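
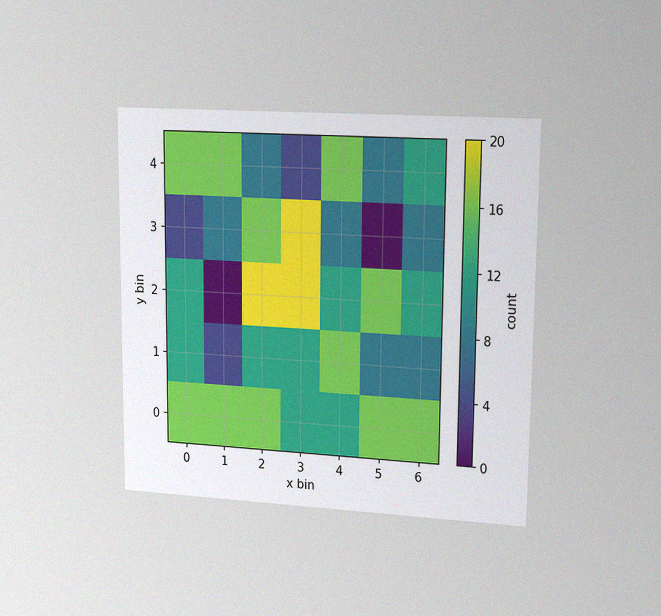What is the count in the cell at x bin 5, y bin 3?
0

The chart is viewed slightly from the right, with some photo noise. Matching the cell (5, 3) against the colorbar gives 0.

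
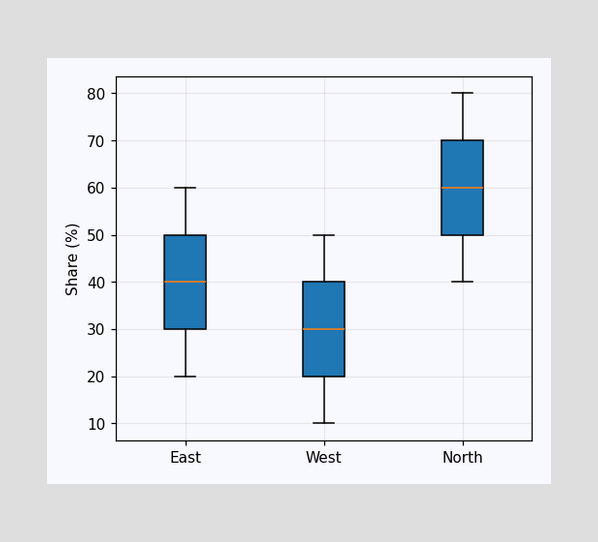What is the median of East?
40%

The median line in the East box sits at 40%.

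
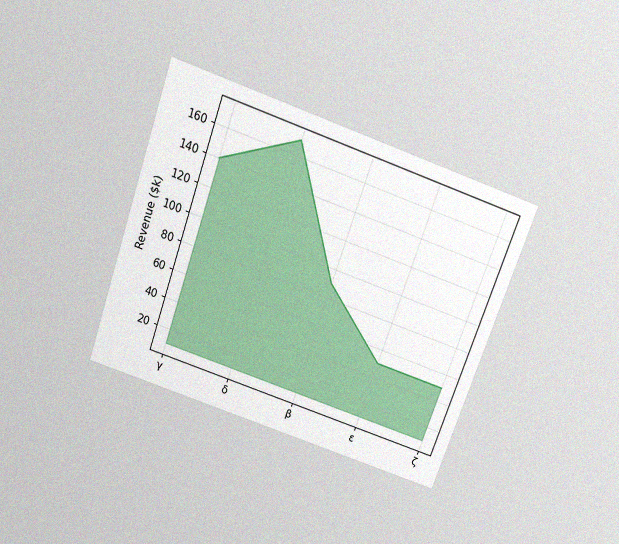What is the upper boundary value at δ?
$170k

The chart is tilted about 20° clockwise and viewed slightly from above, with some photo noise. At δ the upper boundary is at $170k.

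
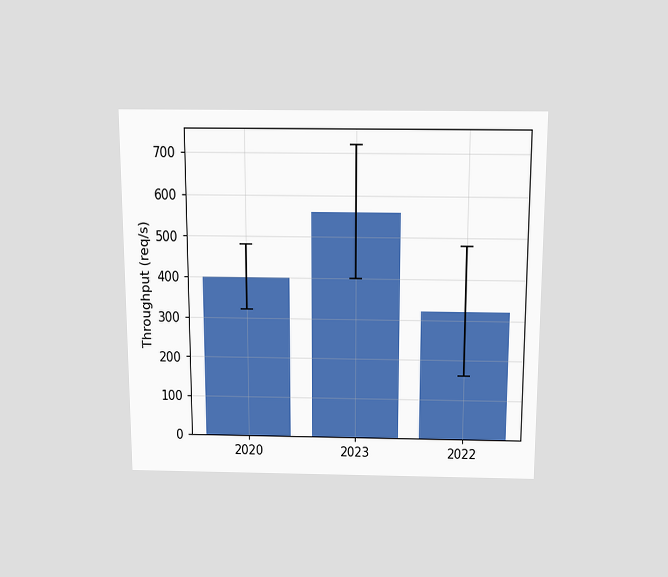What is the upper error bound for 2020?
The chart is viewed slightly from above. The 2020 bar's upper whisker reaches 480req/s.

480req/s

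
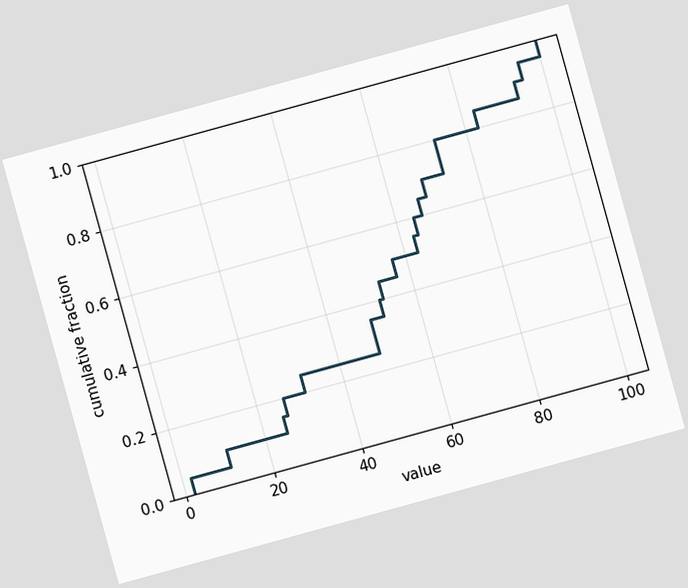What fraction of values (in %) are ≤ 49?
The chart is tilted about 15° counter-clockwise. At x=49 the ECDF step is at 35%.

35%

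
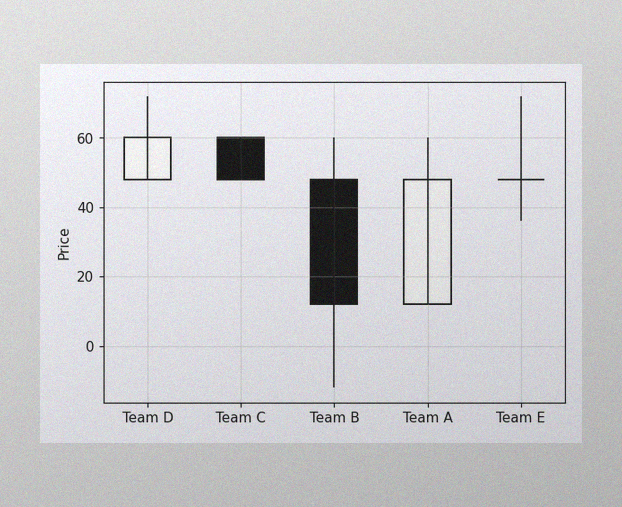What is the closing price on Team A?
48

The image has some photo noise and uneven lighting. The Team A candle closes at 48.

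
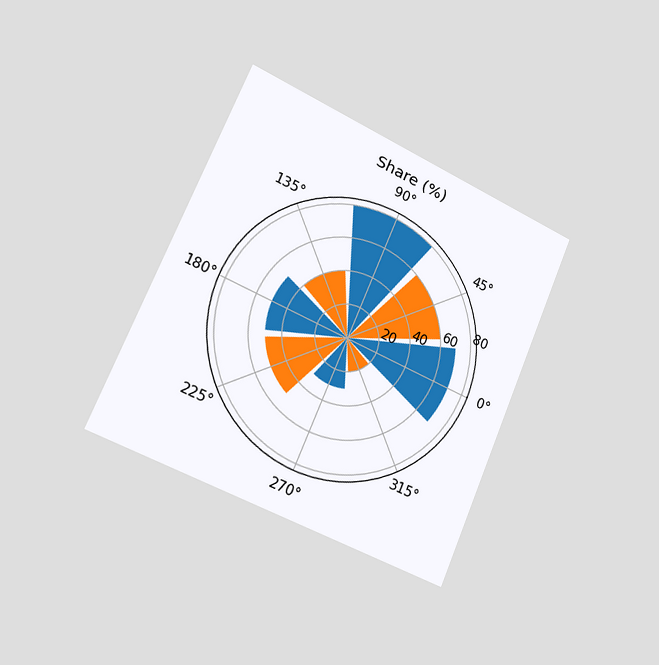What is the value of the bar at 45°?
60%

The chart is tilted about 23° clockwise and viewed slightly from the left. The bar at 45° reaches 60% on the radial axis.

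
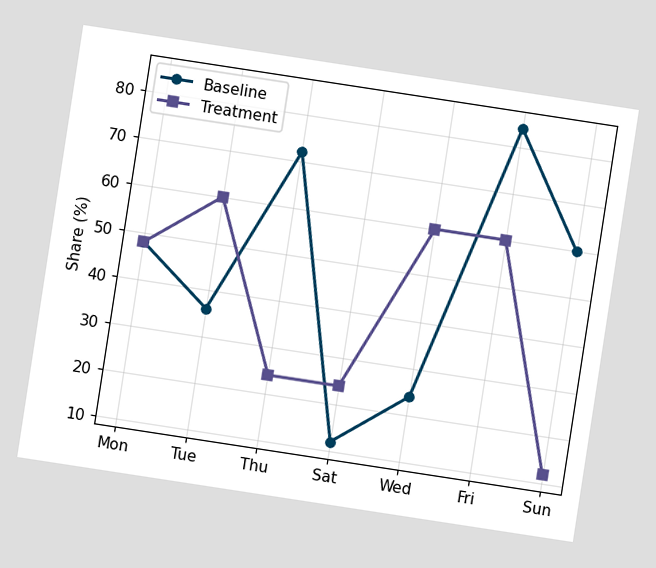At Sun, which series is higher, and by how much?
Baseline, by 48%

The chart is tilted about 9° clockwise. At Sun, Baseline sits above the other line by 48%.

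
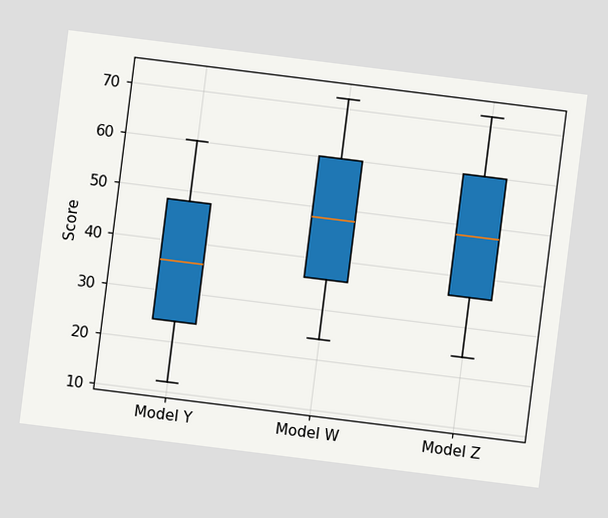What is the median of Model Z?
The chart is tilted about 7° clockwise. The median line in the Model Z box sits at 48.

48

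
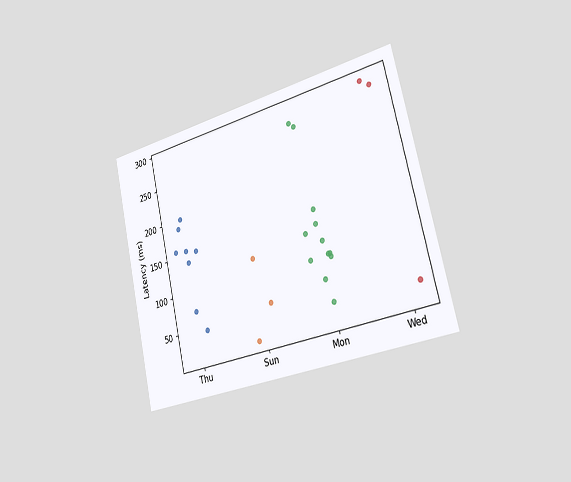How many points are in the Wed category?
The chart is tilted about 13° counter-clockwise and viewed slightly from the right. Counting the markers in the Wed column gives 3.

3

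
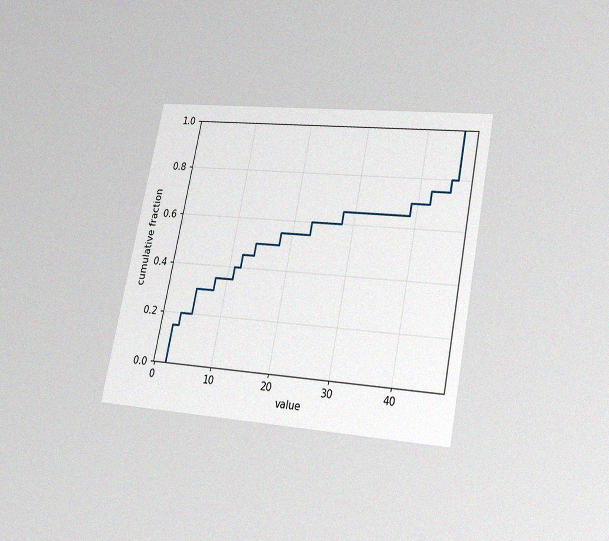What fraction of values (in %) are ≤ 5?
30%

The chart is tilted about 11° clockwise and viewed slightly from below, with some photo noise. At x=5 the ECDF step is at 30%.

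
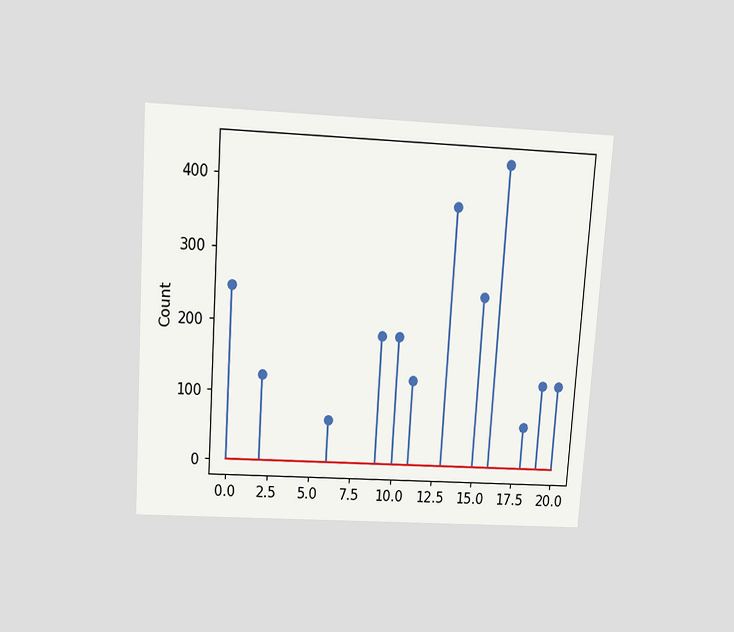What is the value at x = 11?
The chart is tilted about 4° clockwise and viewed slightly from above. The stem at x=11 reaches 124.

124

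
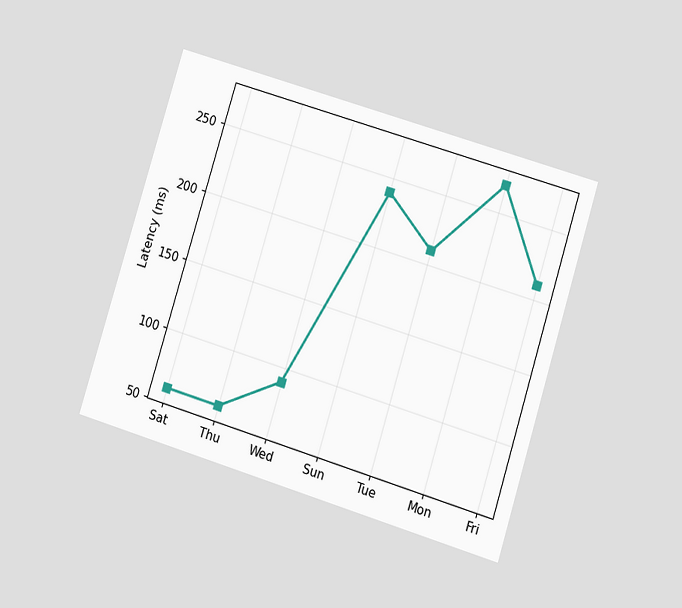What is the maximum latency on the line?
The chart is tilted about 17° clockwise and viewed at a slight angle. The highest point is at Mon, and reading across to the y-axis gives 270ms.

270ms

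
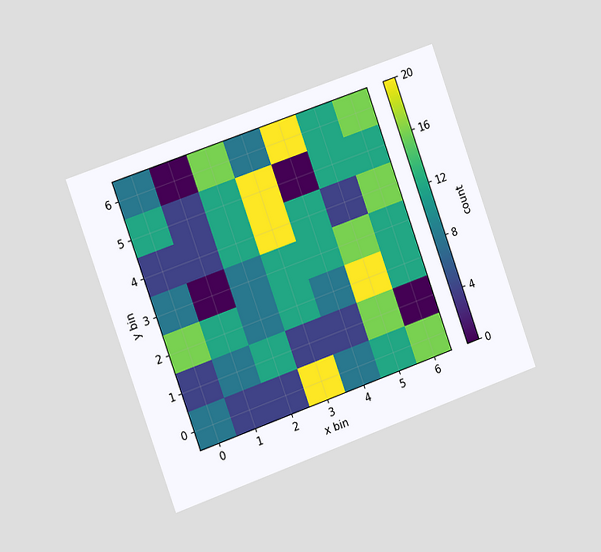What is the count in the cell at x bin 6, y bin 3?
The chart is tilted about 20° counter-clockwise and viewed slightly from the left. Matching the cell (6, 3) against the colorbar gives 12.

12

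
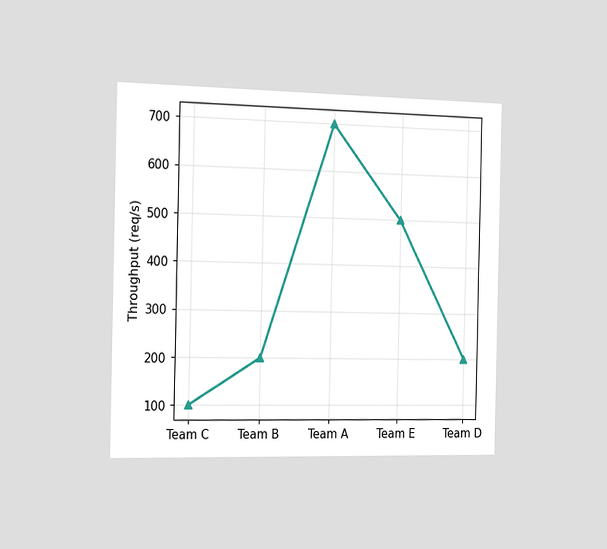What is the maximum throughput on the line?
700req/s

The chart is viewed slightly from the left. The highest point is at Team A, and reading across to the y-axis gives 700req/s.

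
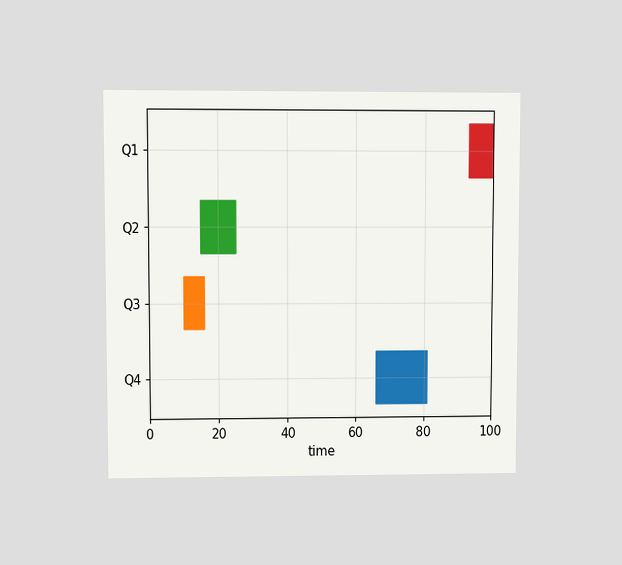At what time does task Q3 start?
10

The chart is viewed at a slight angle. The Q3 bar begins at t=10.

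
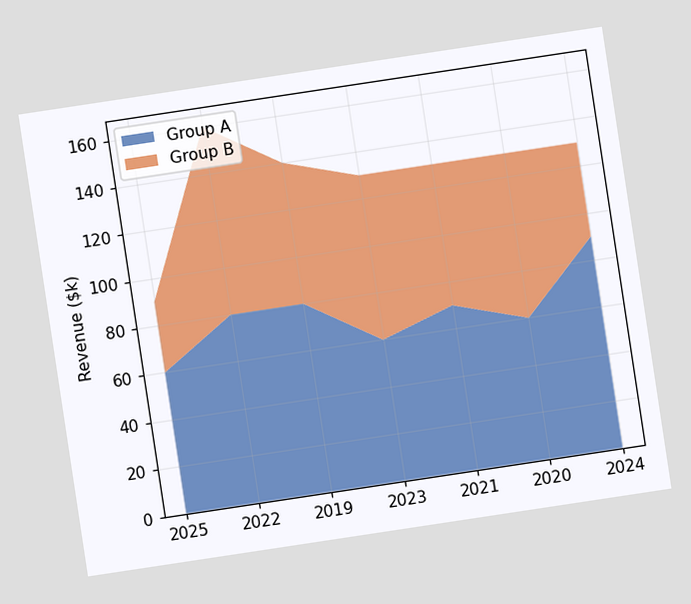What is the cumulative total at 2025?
$90k

The chart is tilted about 9° counter-clockwise. The stacked total at 2025 reaches $90k.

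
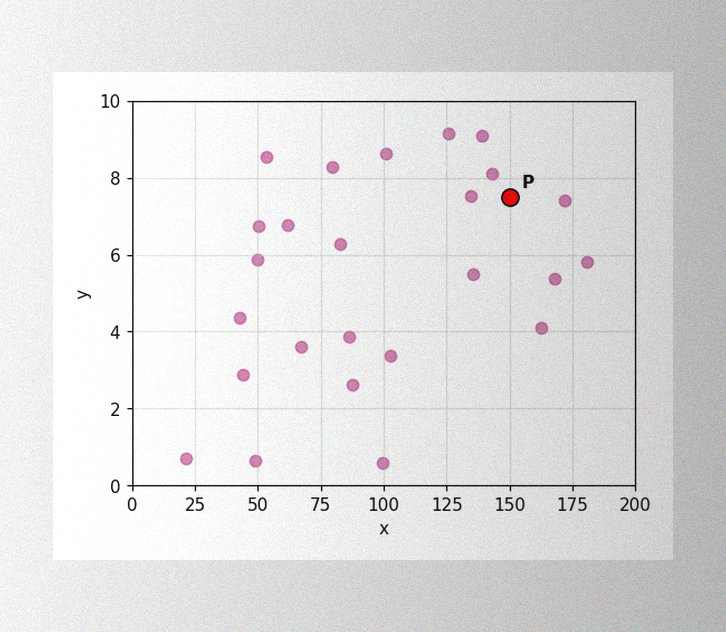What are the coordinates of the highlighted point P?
The image has some photo noise and uneven lighting. Following the gridlines from P to each axis, P sits at (150, 7.5).

(150, 7.5)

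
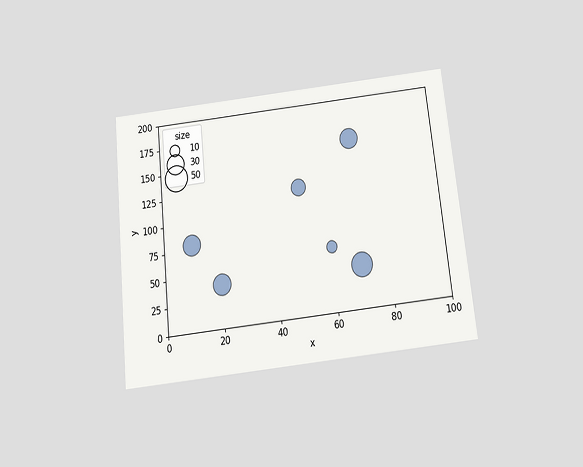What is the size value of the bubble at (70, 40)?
The chart is tilted about 6° counter-clockwise and viewed slightly from below. Matching the bubble at (70, 40) against the size legend gives 40.

40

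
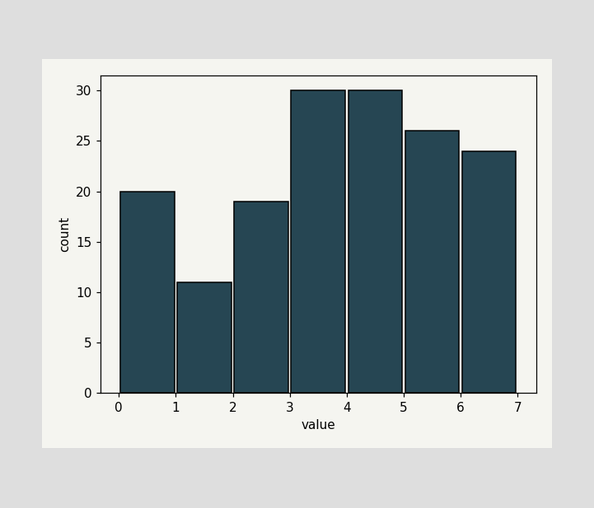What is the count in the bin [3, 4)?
The [3, 4) bin has height 30.

30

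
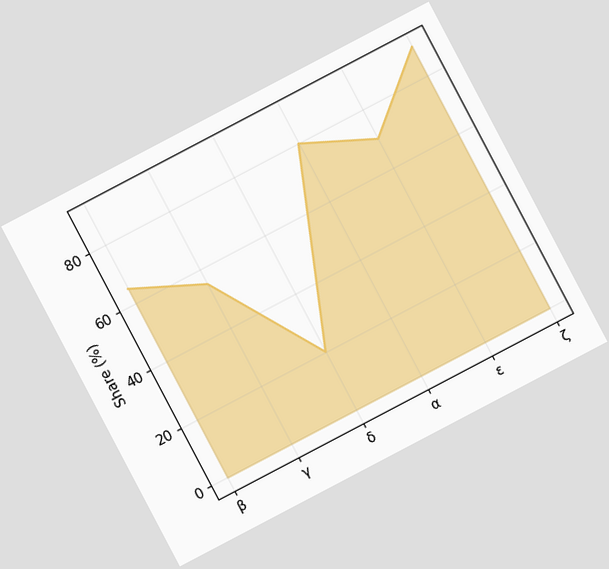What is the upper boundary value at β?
65%

The chart is tilted about 28° counter-clockwise. At β the upper boundary is at 65%.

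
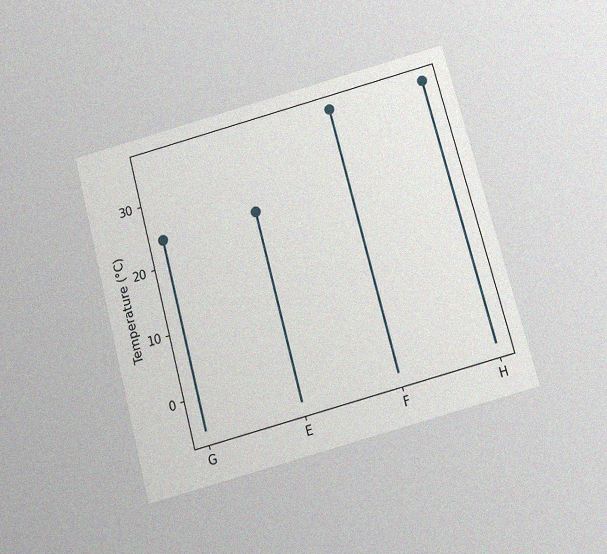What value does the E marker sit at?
24°C

The chart is tilted about 15° counter-clockwise and viewed slightly from below, with some photo noise. The E marker sits at 24°C.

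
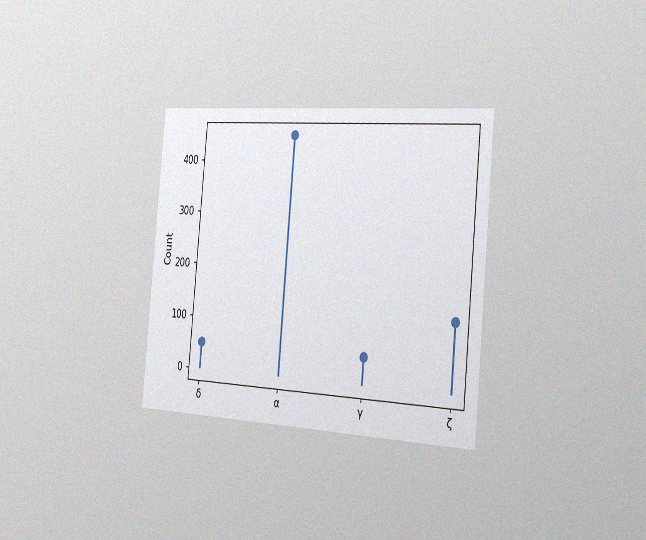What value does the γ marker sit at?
50

The chart is tilted about 5° clockwise and viewed slightly from the right, with some photo noise. The γ marker sits at 50.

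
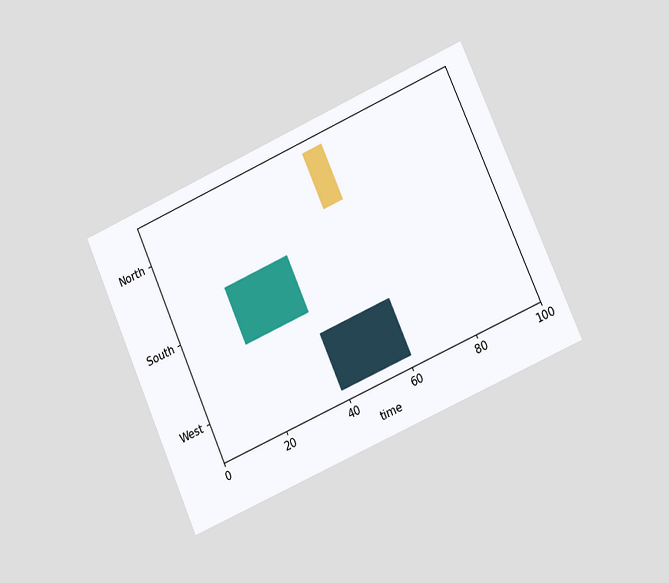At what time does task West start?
The chart is tilted about 24° counter-clockwise and viewed slightly from the right. The West bar begins at t=39.

39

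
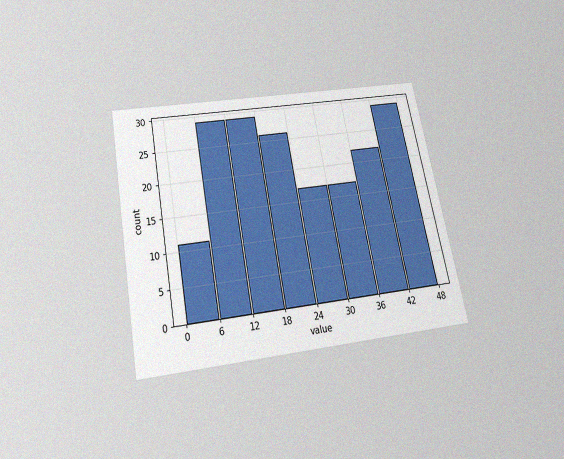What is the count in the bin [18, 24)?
The chart is tilted about 11° counter-clockwise and viewed slightly from below, with some photo noise. The [18, 24) bin has height 26.

26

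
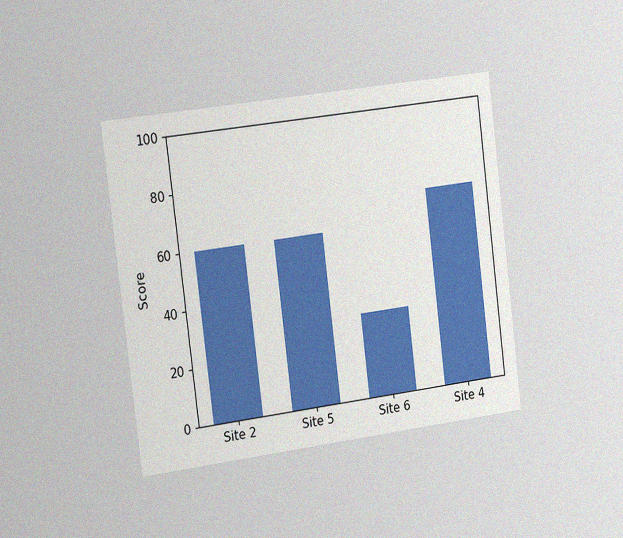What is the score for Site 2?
60

The chart is tilted about 7° counter-clockwise and viewed slightly from the left, with some photo noise. Reading along the chart's y-axis, the Site 2 bar reaches 60.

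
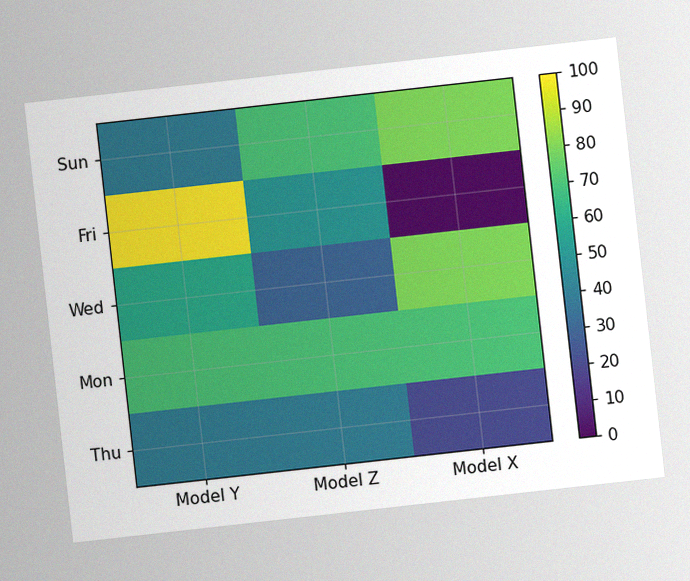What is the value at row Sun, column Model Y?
40

The chart is tilted about 6° counter-clockwise, with some photo noise. Matching cell (Sun, Model Y) against the colorbar gives 40.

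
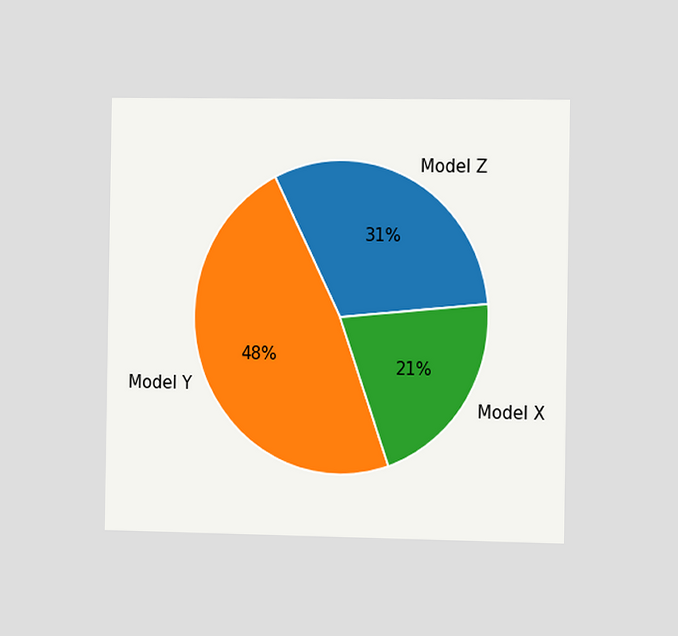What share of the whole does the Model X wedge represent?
21%

The chart is viewed slightly from the right. The Model X slice takes up 21% of the pie.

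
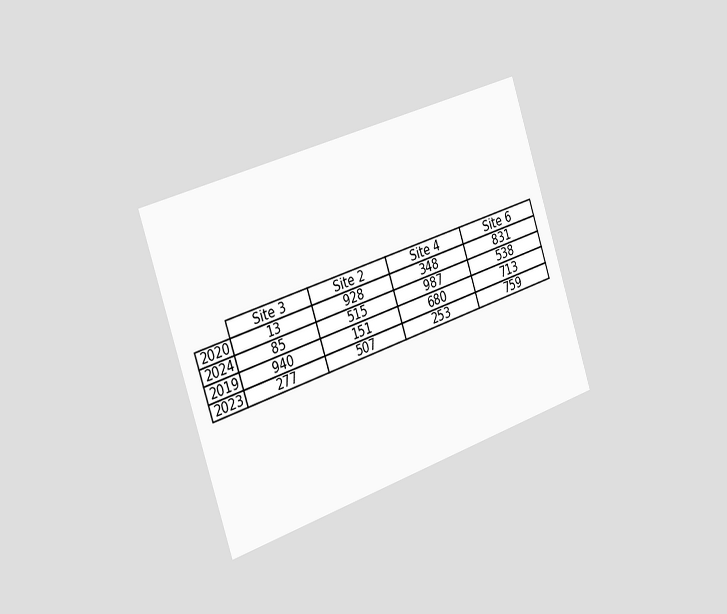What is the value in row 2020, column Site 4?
348

The chart is tilted about 19° counter-clockwise and viewed slightly from the left. The (2020, Site 4) cell reads 348.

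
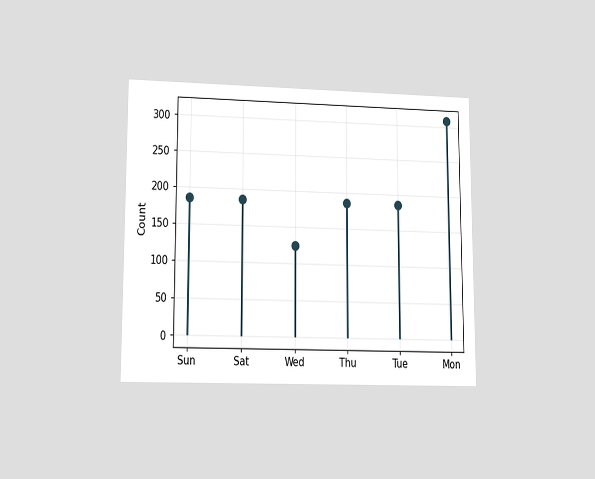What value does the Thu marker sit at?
The chart is viewed at a slight angle. The Thu marker sits at 186.

186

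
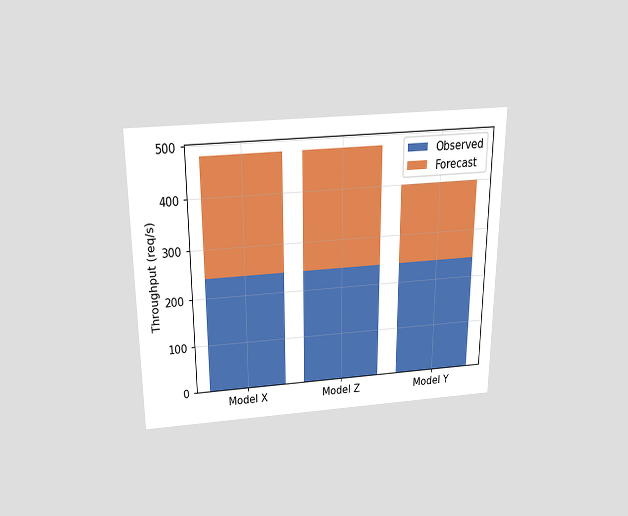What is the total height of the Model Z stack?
480req/s

The chart is viewed slightly from above. The Model Z stack's top reaches 480req/s on the y-axis.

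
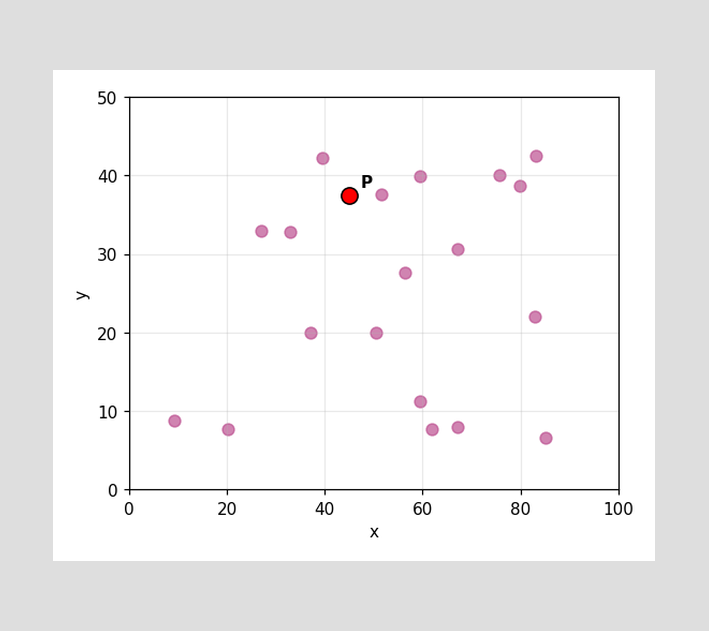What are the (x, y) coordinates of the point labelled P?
(45, 37.5)

Following the gridlines from P to each axis, P sits at (45, 37.5).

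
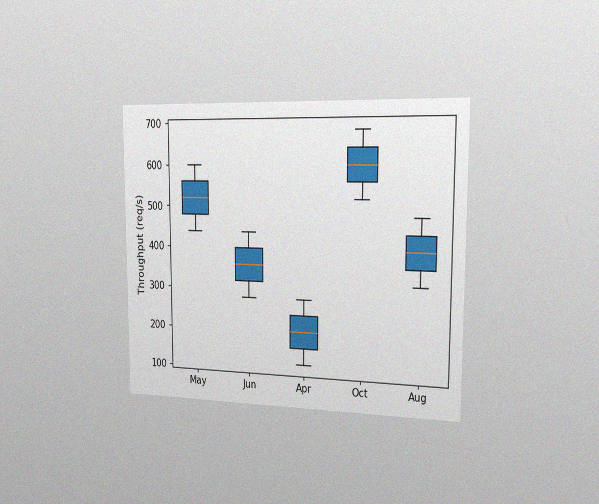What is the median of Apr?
200req/s

The chart is viewed slightly from the right, with some photo noise. The median line in the Apr box sits at 200req/s.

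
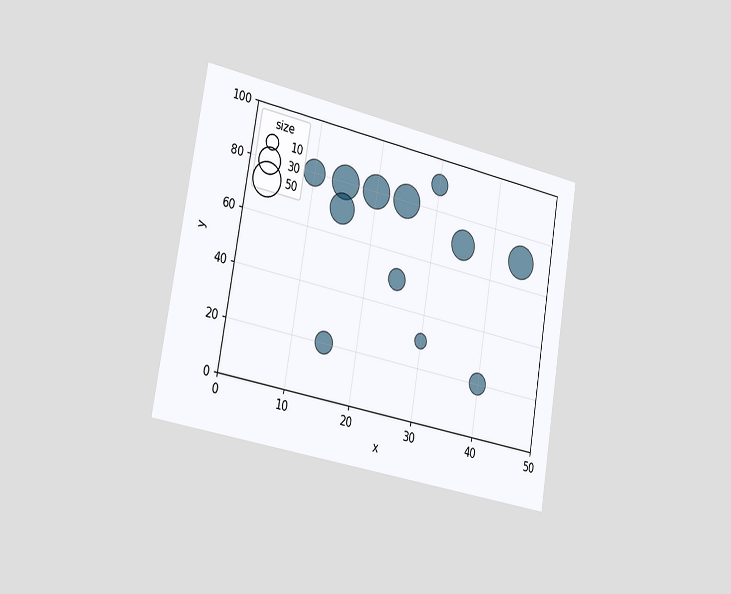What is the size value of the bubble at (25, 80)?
50

The chart is tilted about 10° clockwise and viewed slightly from the left. Matching the bubble at (25, 80) against the size legend gives 50.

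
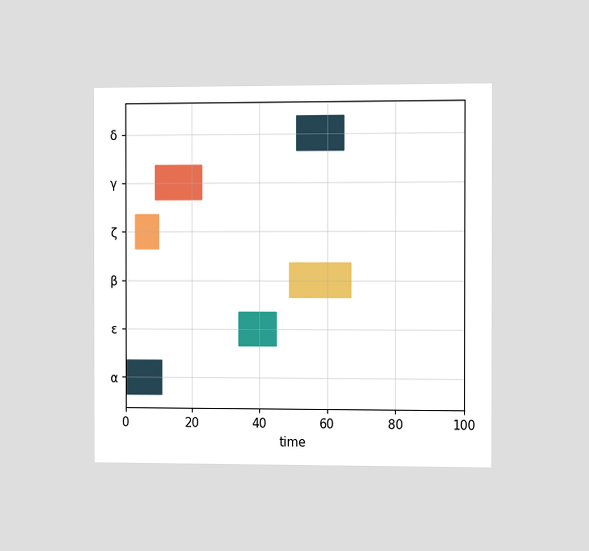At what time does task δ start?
51

The chart is viewed slightly from the right. The δ bar begins at t=51.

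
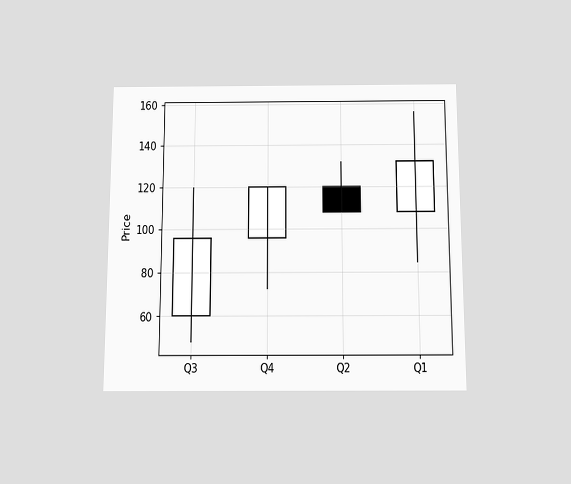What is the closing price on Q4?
The chart is viewed slightly from below. The Q4 candle closes at 120.

120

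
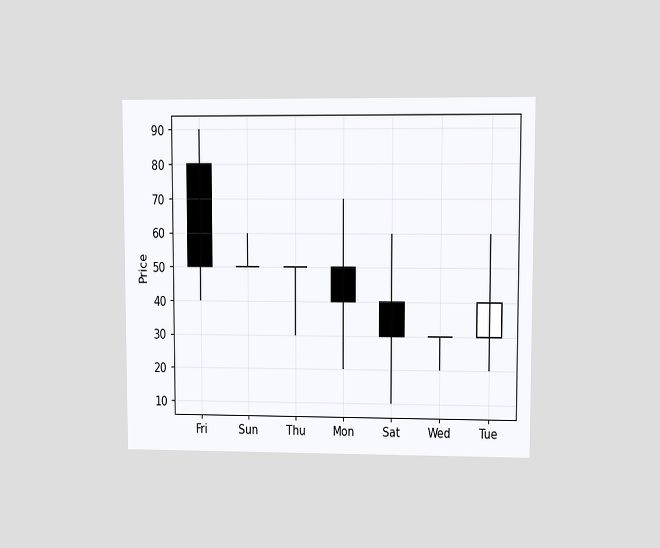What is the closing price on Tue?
The chart is viewed at a slight angle. The Tue candle closes at 40.

40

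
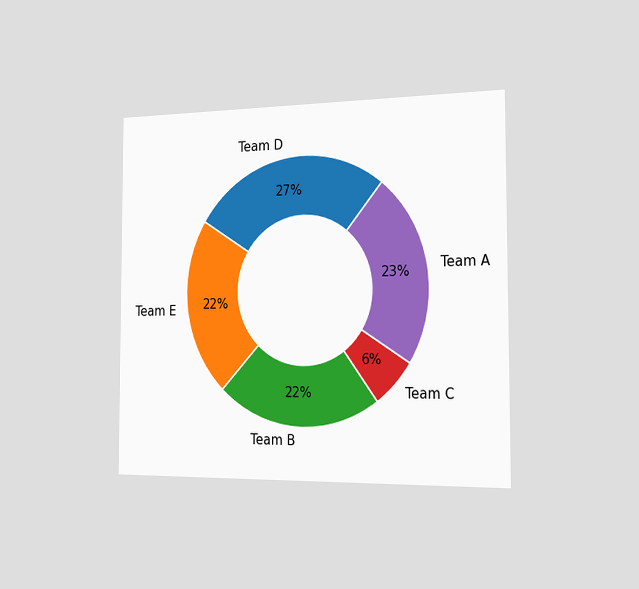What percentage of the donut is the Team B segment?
22%

The chart is viewed slightly from the right. The Team B segment takes up 22% of the ring.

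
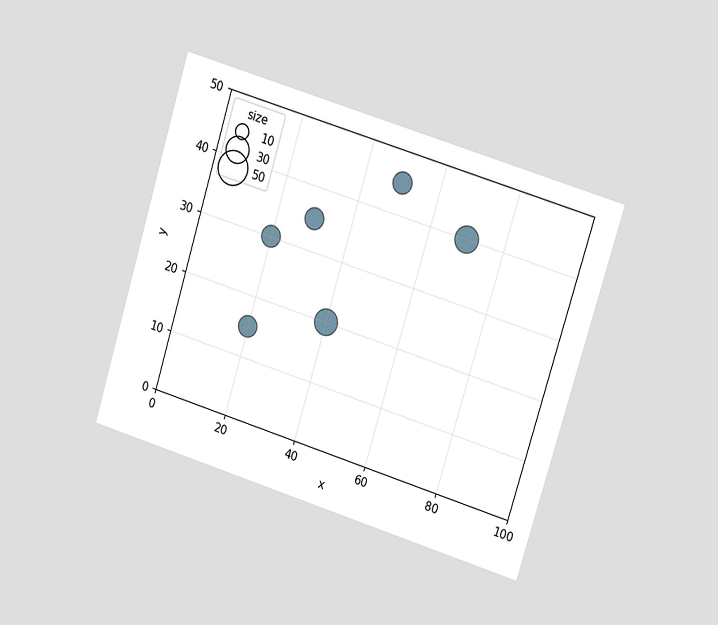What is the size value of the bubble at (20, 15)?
20

The chart is tilted about 17° clockwise and viewed at a slight angle. Matching the bubble at (20, 15) against the size legend gives 20.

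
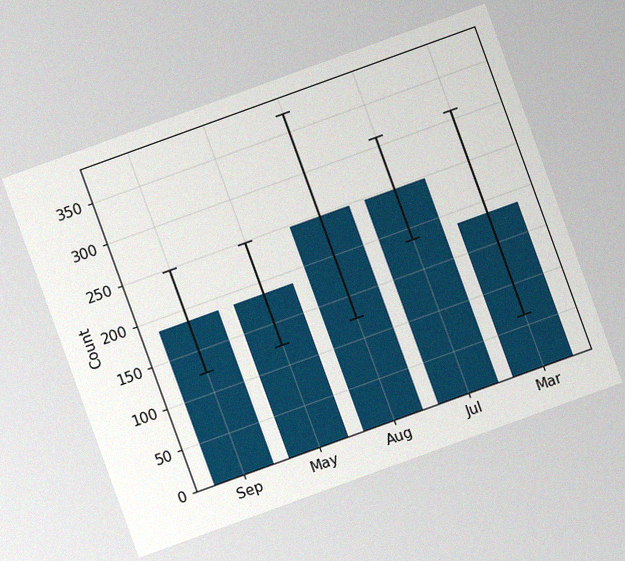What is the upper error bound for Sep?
The chart is tilted about 20° counter-clockwise, with some photo noise. The Sep bar's upper whisker reaches 248.

248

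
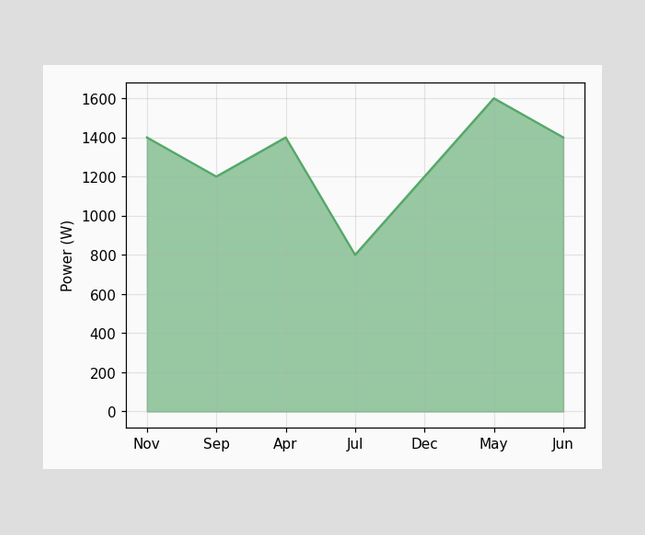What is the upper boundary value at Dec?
At Dec the upper boundary is at 1200W.

1200W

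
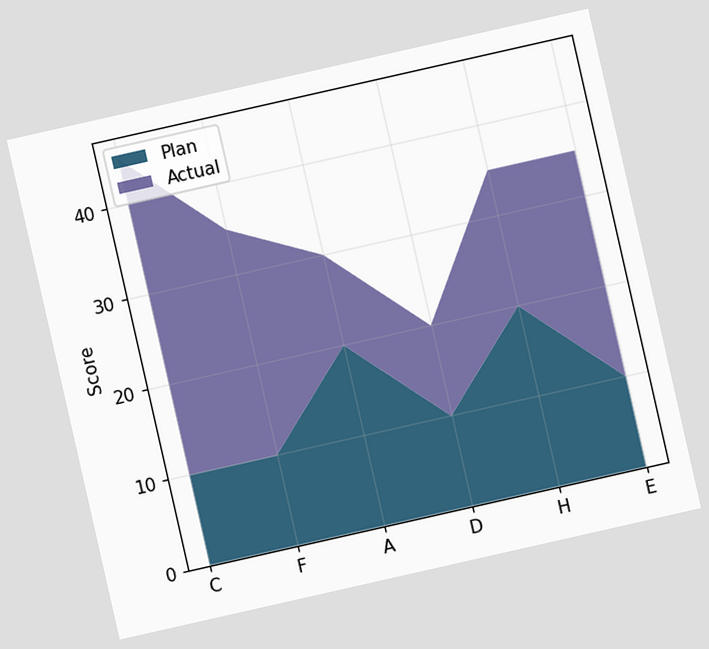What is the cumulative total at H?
35

The chart is tilted about 13° counter-clockwise. The stacked total at H reaches 35.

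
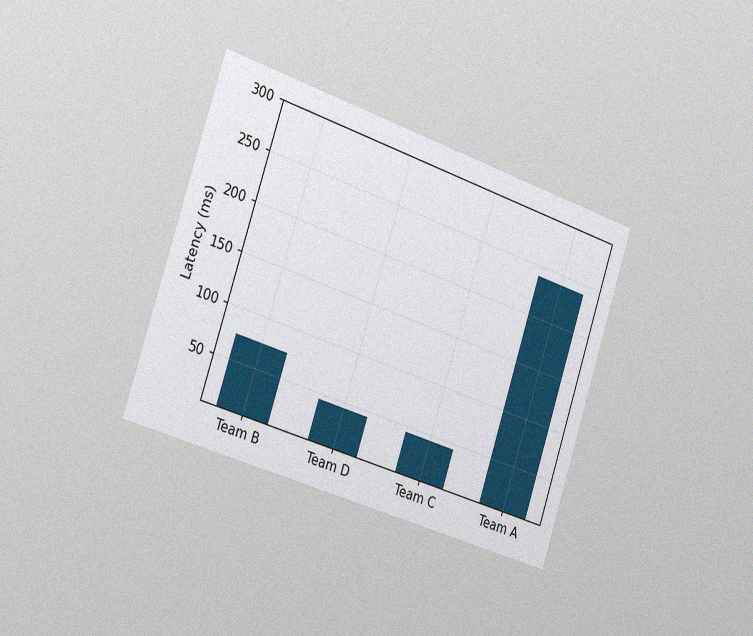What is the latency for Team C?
The chart is tilted about 18° clockwise and viewed slightly from the left, with some photo noise. Reading along the chart's y-axis, the Team C bar reaches 45ms.

45ms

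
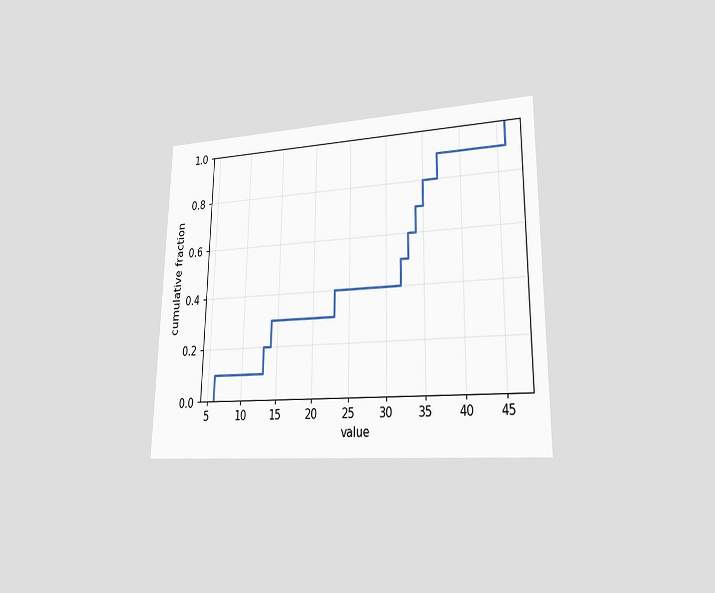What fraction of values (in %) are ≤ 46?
The chart is viewed at a slight angle. At x=46 the ECDF step is at 100%.

100%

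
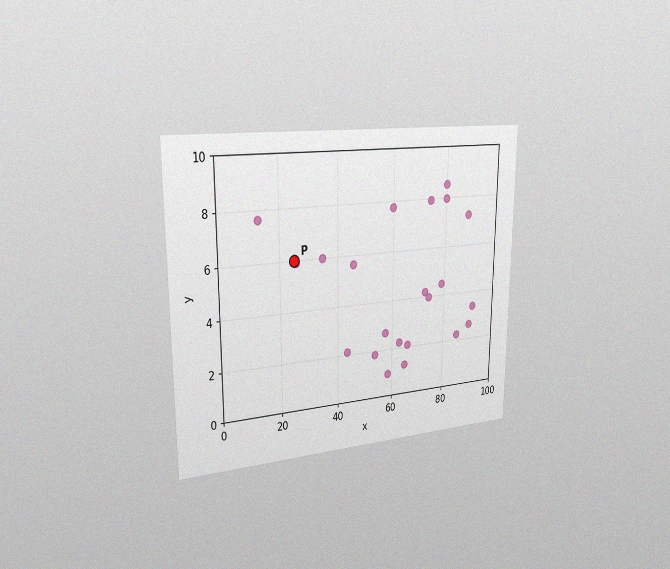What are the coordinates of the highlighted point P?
(25, 6)

The chart is viewed slightly from the left, with some photo noise. Following the gridlines from P to each axis, P sits at (25, 6).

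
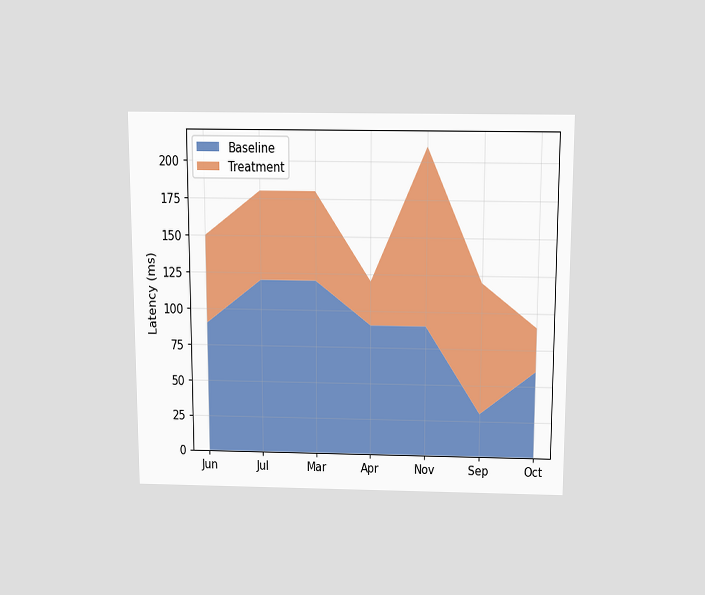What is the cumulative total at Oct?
90ms

The chart is viewed slightly from above. The stacked total at Oct reaches 90ms.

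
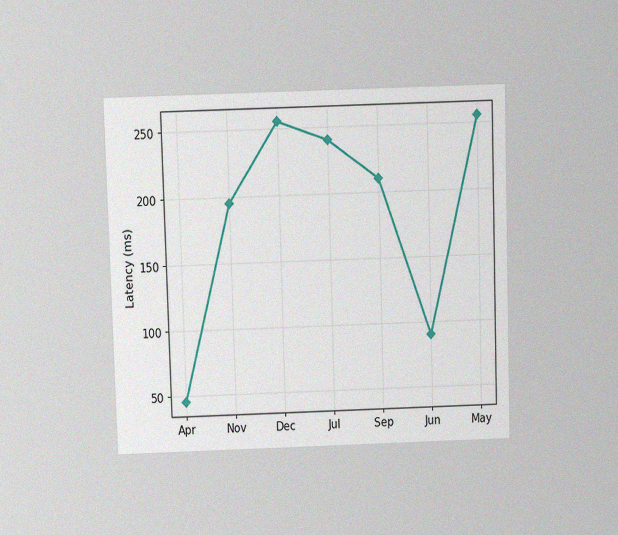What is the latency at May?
The chart is viewed slightly from above, with some photo noise. At May, the line is at 255ms.

255ms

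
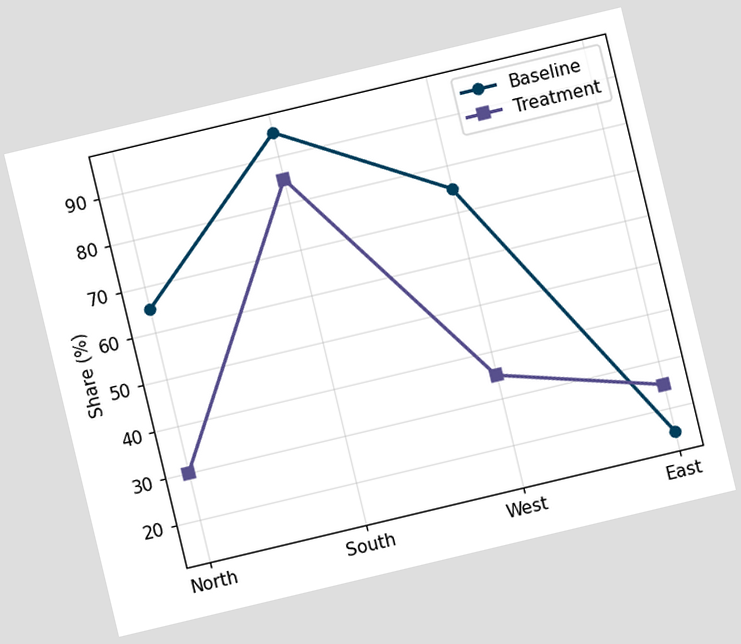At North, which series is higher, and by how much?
Baseline, by 35%

The chart is tilted about 13° counter-clockwise. At North, Baseline sits above the other line by 35%.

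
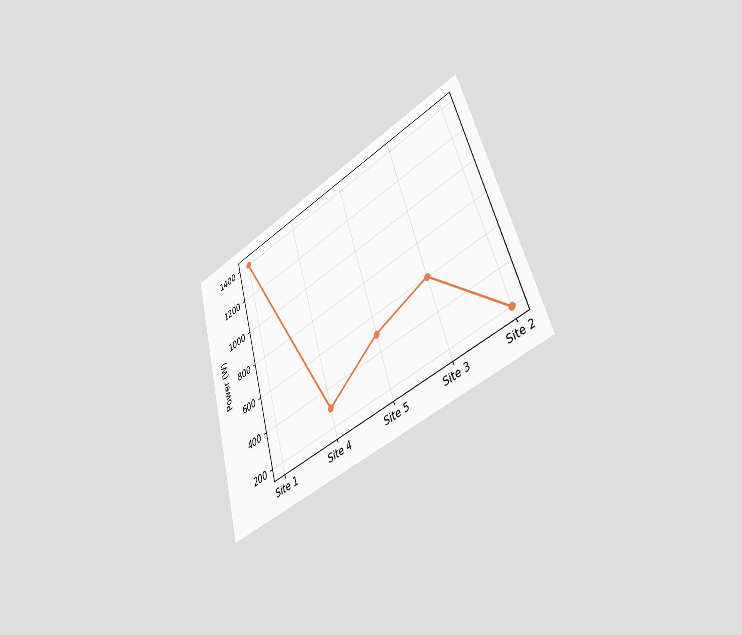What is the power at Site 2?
200W

The chart is tilted about 17° counter-clockwise and viewed slightly from the right. At Site 2, the line is at 200W.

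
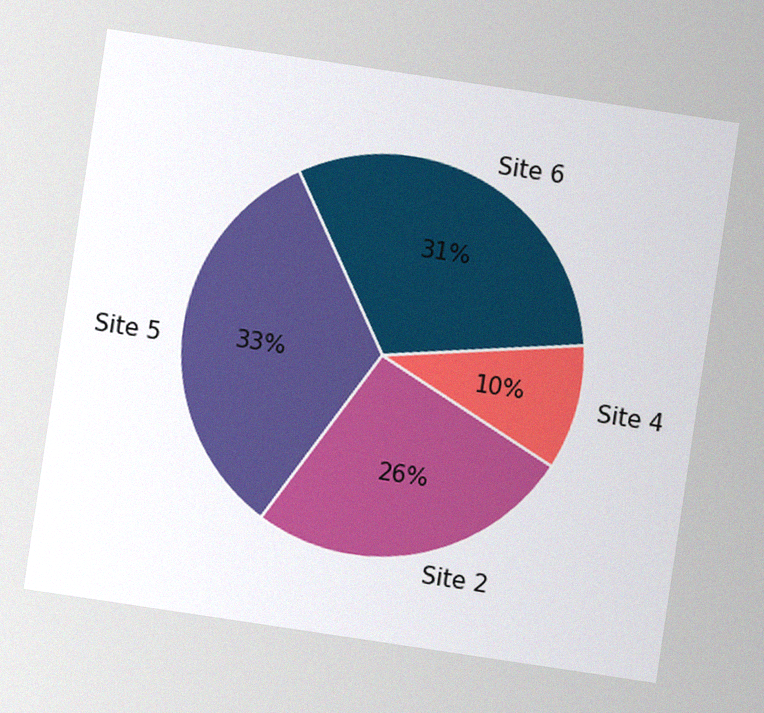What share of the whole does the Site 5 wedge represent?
33%

The chart is tilted about 8° clockwise, with some photo noise. The Site 5 slice takes up 33% of the pie.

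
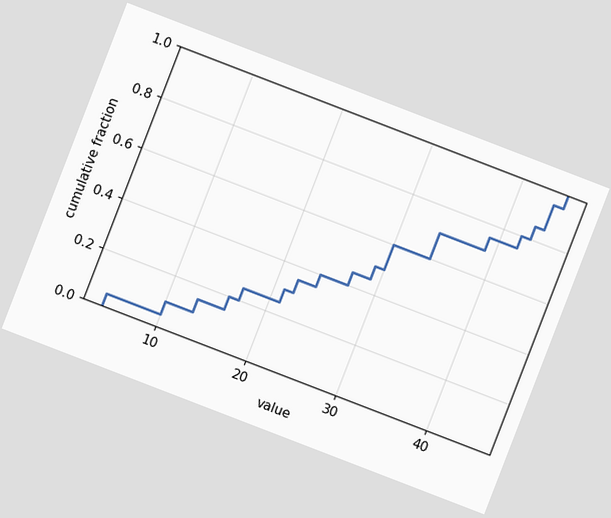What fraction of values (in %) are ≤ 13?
The chart is tilted about 21° clockwise. At x=13 the ECDF step is at 15%.

15%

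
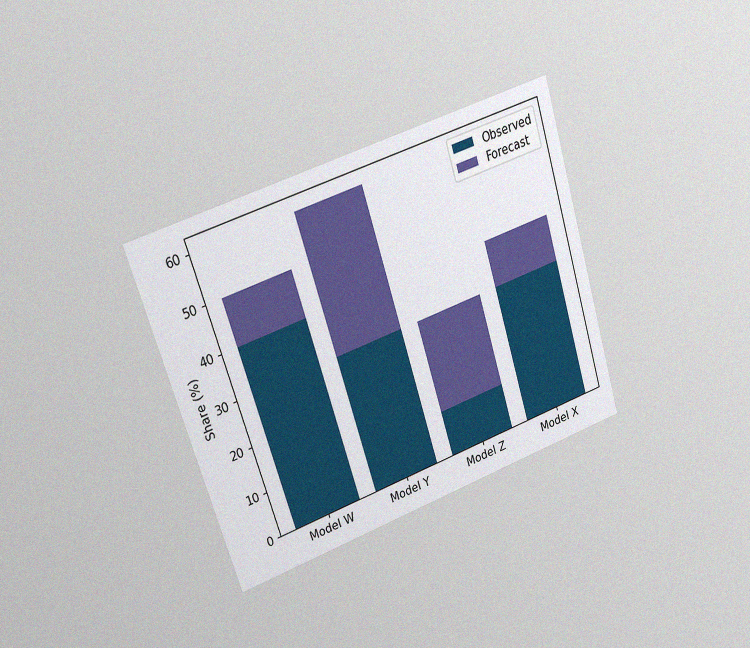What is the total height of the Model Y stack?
60%

The chart is tilted about 18° counter-clockwise and viewed slightly from the left, with some photo noise. The Model Y stack's top reaches 60% on the y-axis.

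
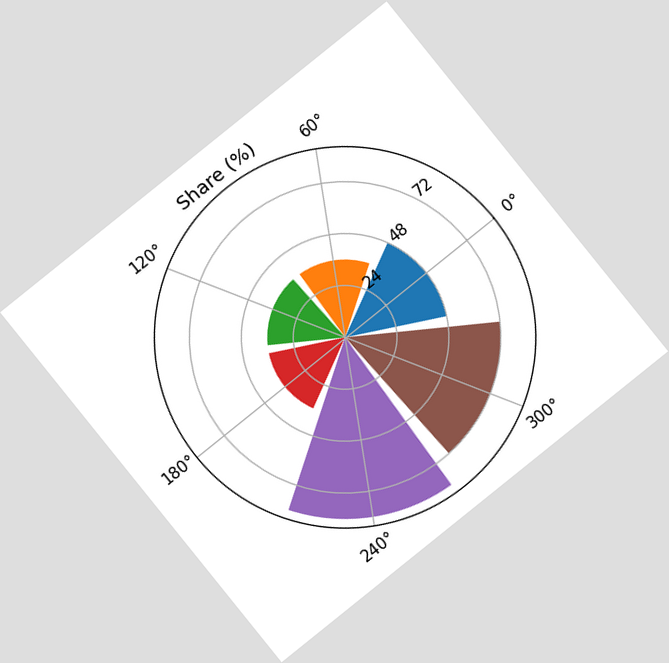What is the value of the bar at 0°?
48%

The chart is tilted about 39° counter-clockwise. The bar at 0° reaches 48% on the radial axis.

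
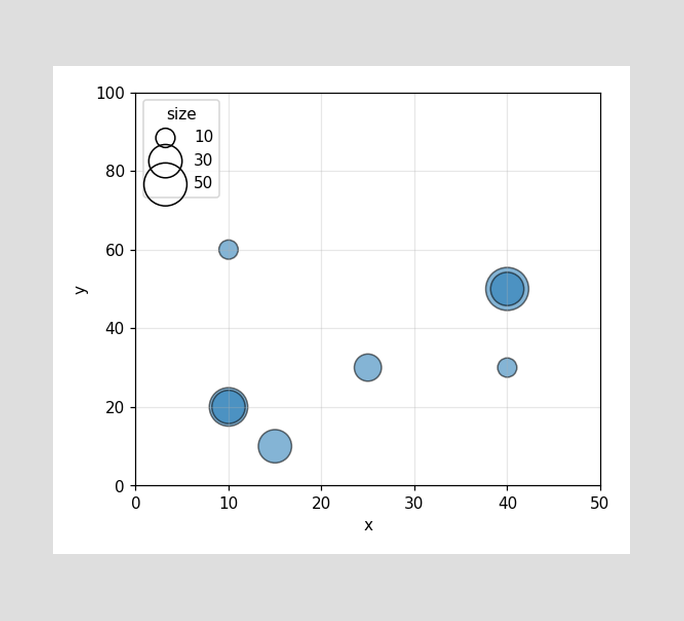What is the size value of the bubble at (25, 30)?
Matching the bubble at (25, 30) against the size legend gives 20.

20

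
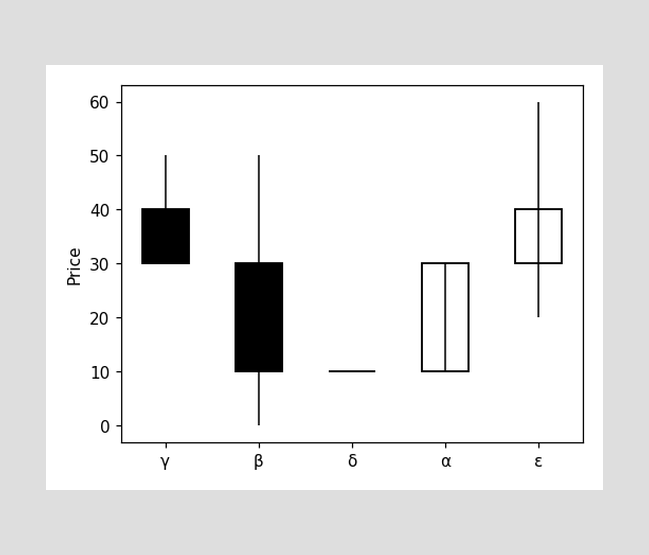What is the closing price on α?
The α candle closes at 30.

30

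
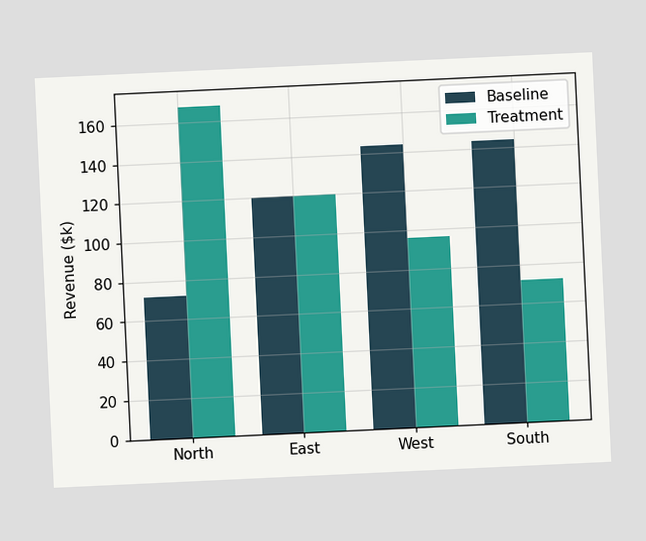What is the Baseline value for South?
The chart is tilted about 3° counter-clockwise. The Baseline bar at South reaches $144k on the y-axis.

$144k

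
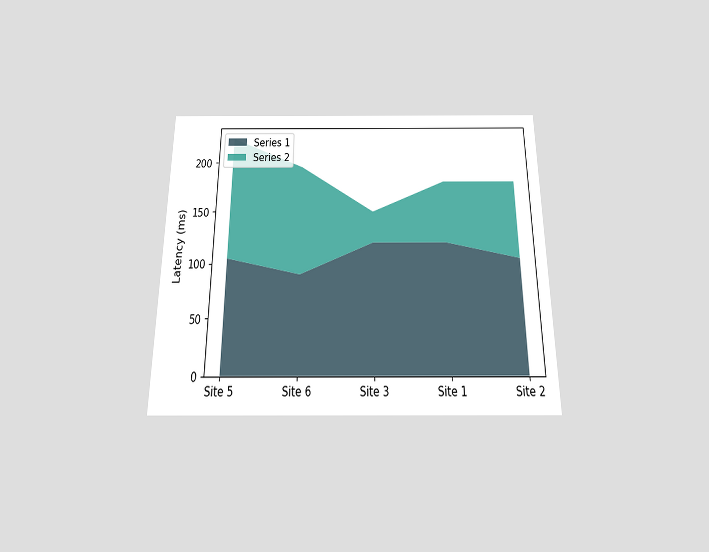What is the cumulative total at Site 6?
The chart is viewed slightly from below. The stacked total at Site 6 reaches 195ms.

195ms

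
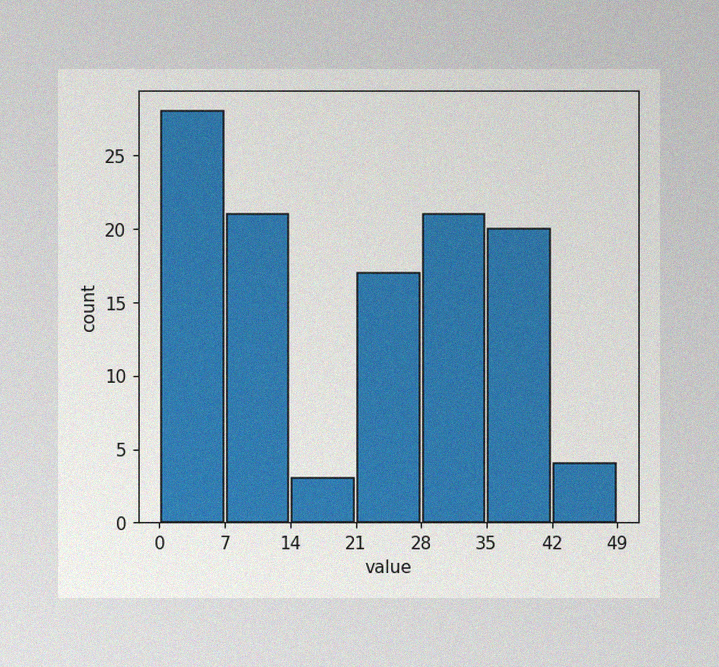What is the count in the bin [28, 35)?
The image has some photo noise and uneven lighting. The [28, 35) bin has height 21.

21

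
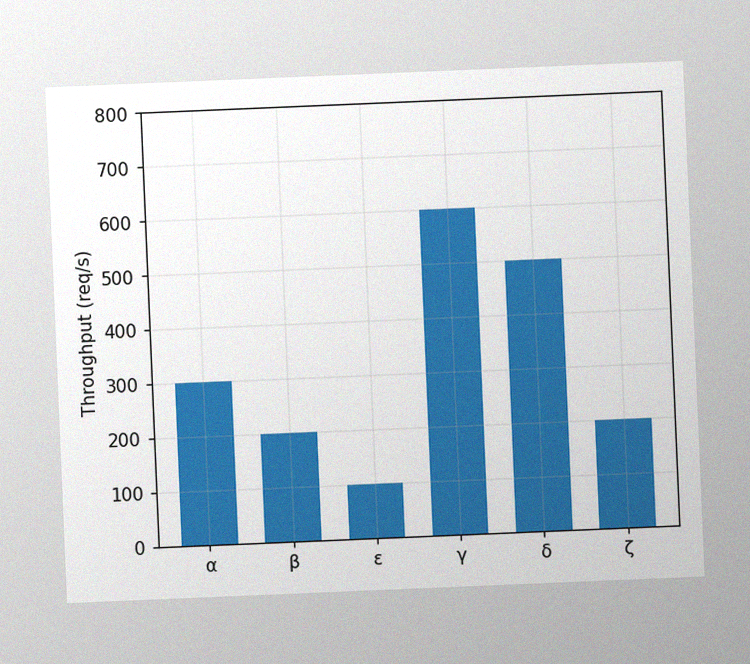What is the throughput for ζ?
The chart is tilted about 2° counter-clockwise, with some photo noise. Reading along the chart's y-axis, the ζ bar reaches 200req/s.

200req/s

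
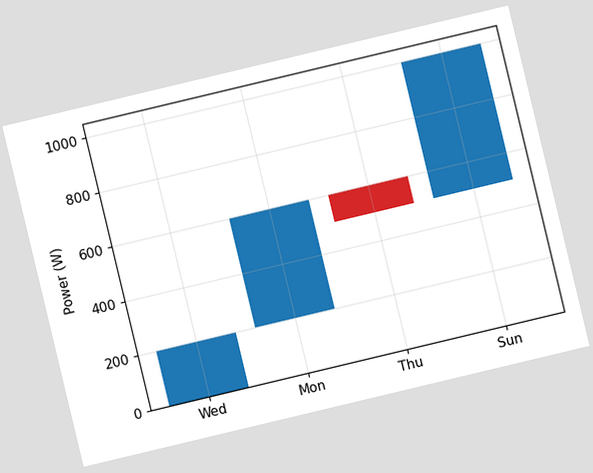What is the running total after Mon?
600W

The chart is tilted about 13° counter-clockwise. After Mon the running total reaches 600W.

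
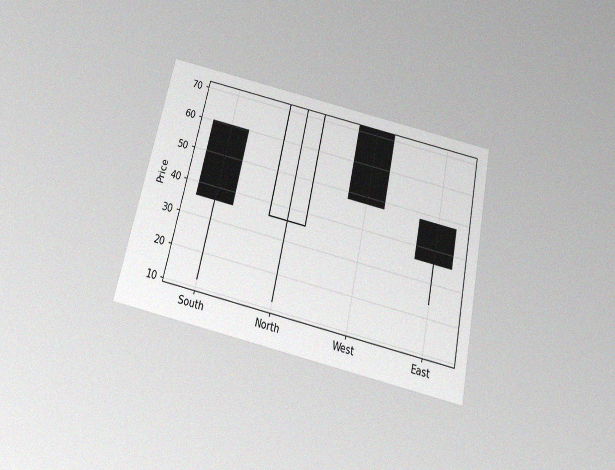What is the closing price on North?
72

The chart is tilted about 12° clockwise and viewed slightly from below, with some photo noise. The North candle closes at 72.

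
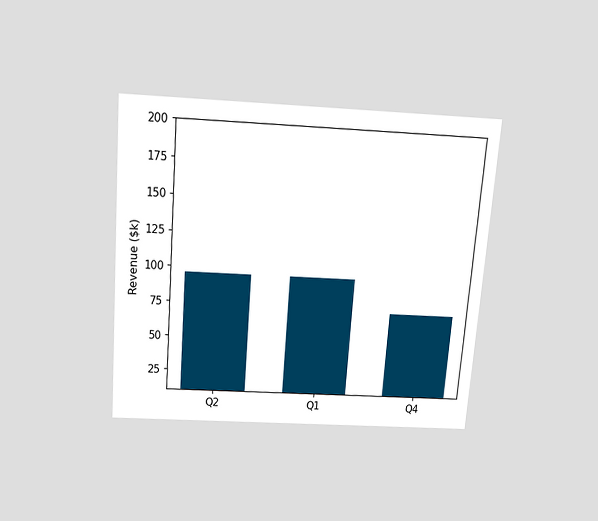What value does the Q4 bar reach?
The chart is tilted about 4° clockwise and viewed slightly from above. Reading along the chart's y-axis, the Q4 bar reaches $72k.

$72k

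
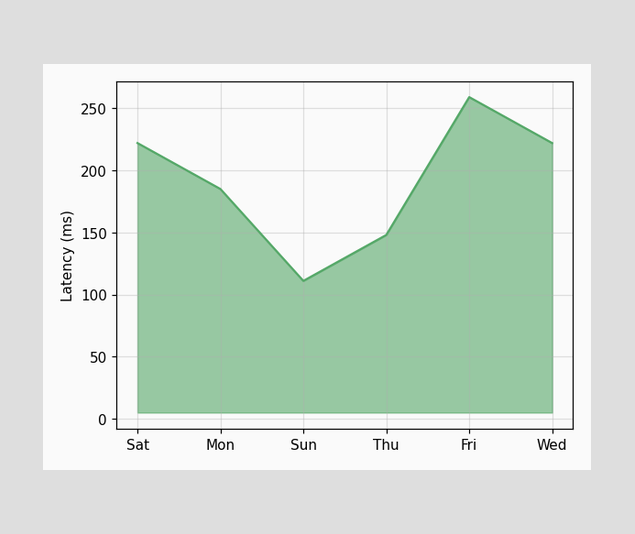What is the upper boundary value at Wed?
At Wed the upper boundary is at 222ms.

222ms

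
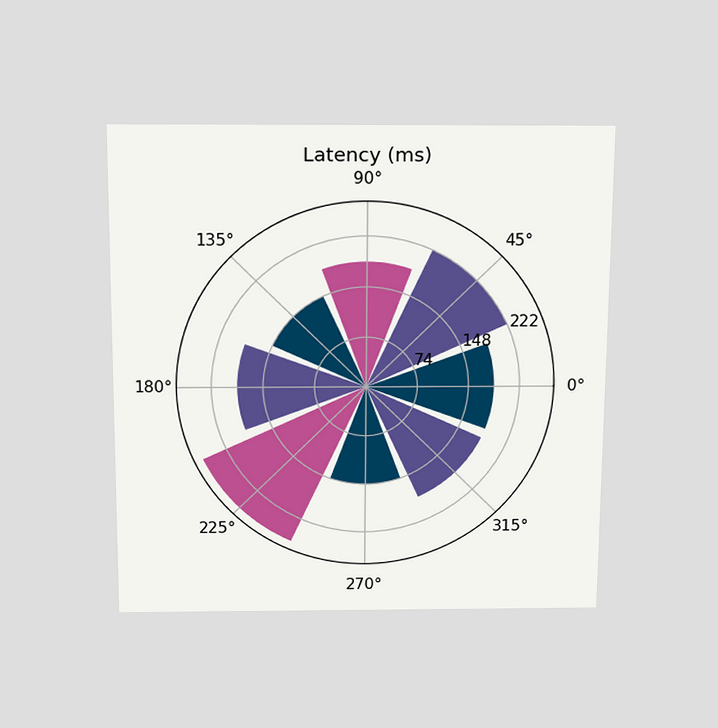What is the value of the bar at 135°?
The chart is viewed slightly from above. The bar at 135° reaches 148ms on the radial axis.

148ms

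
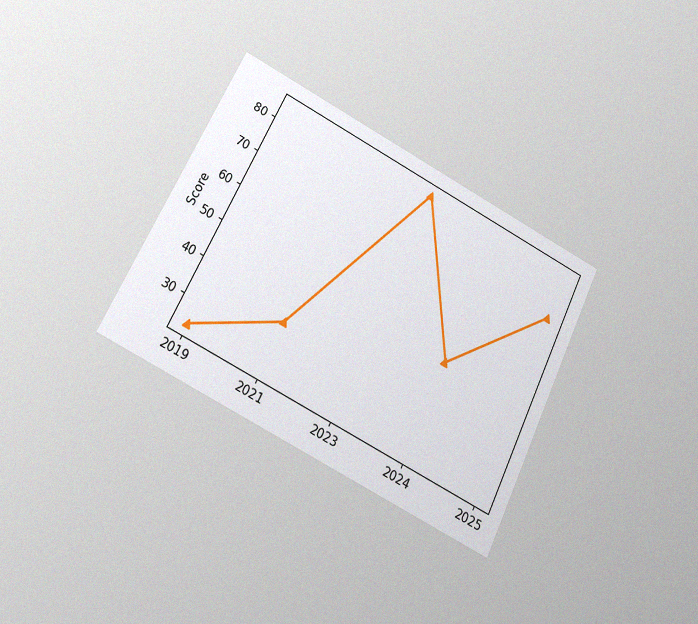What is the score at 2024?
48

The chart is tilted about 27° clockwise and viewed at a slight angle, with some photo noise. At 2024, the line is at 48.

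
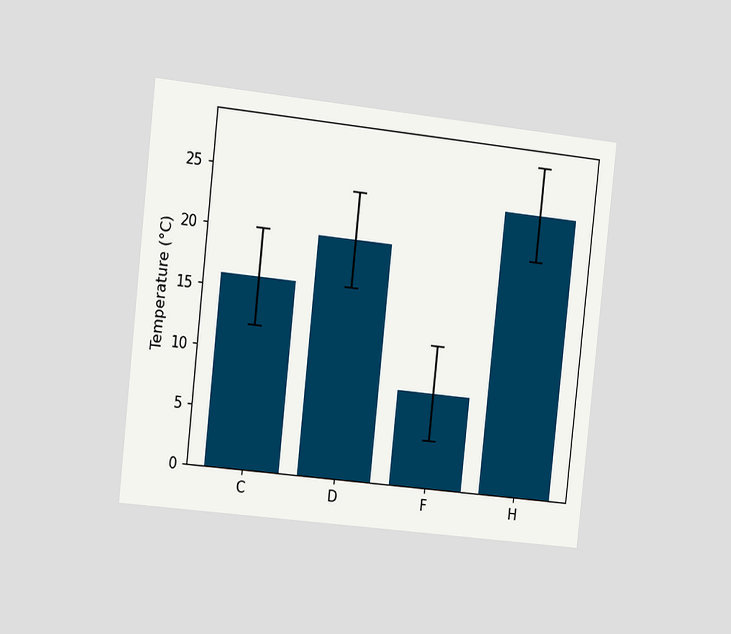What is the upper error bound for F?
The chart is tilted about 6° clockwise and viewed slightly from the left. The F bar's upper whisker reaches 12°C.

12°C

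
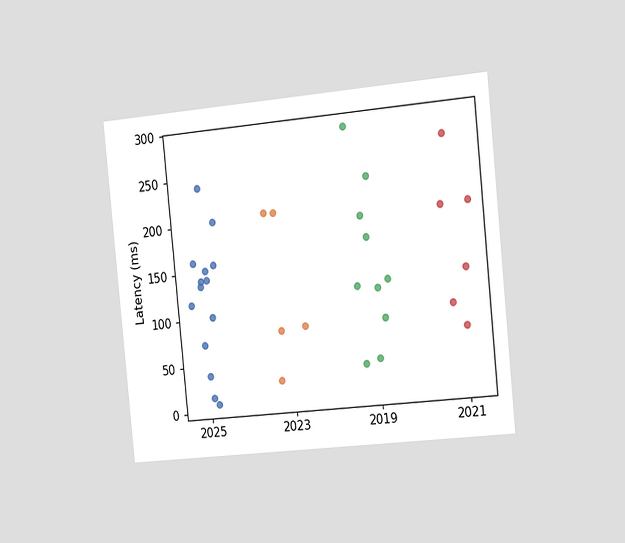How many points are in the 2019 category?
The chart is tilted about 6° counter-clockwise and viewed slightly from the right. Counting the markers in the 2019 column gives 10.

10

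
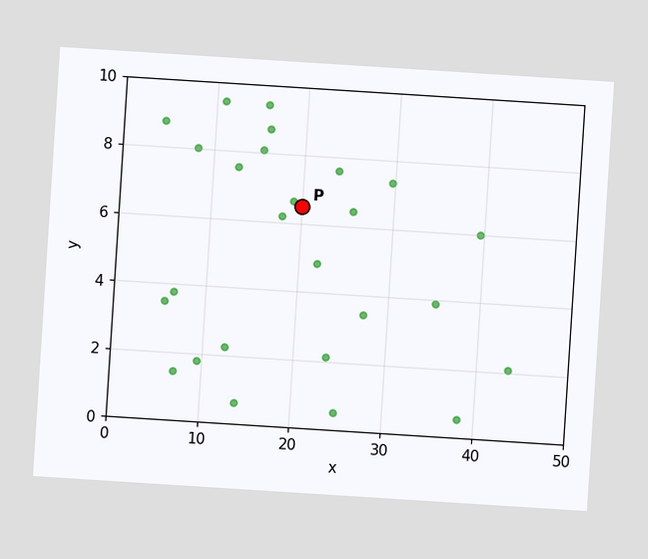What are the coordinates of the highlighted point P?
(20, 6.5)

The chart is tilted about 4° clockwise. Following the gridlines from P to each axis, P sits at (20, 6.5).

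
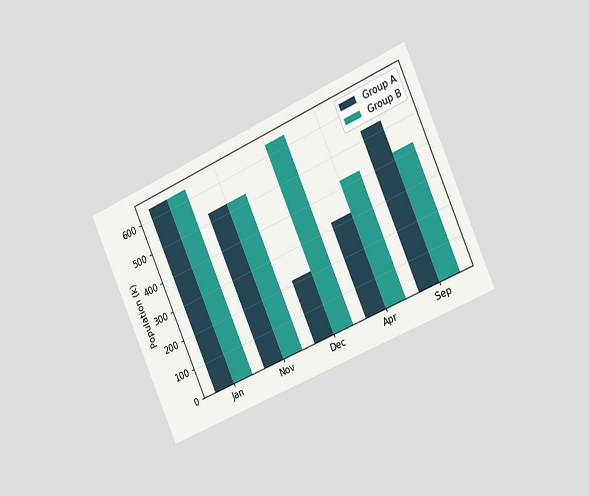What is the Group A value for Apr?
318k

The chart is tilted about 24° counter-clockwise and viewed slightly from the right. The Group A bar at Apr reaches 318k on the y-axis.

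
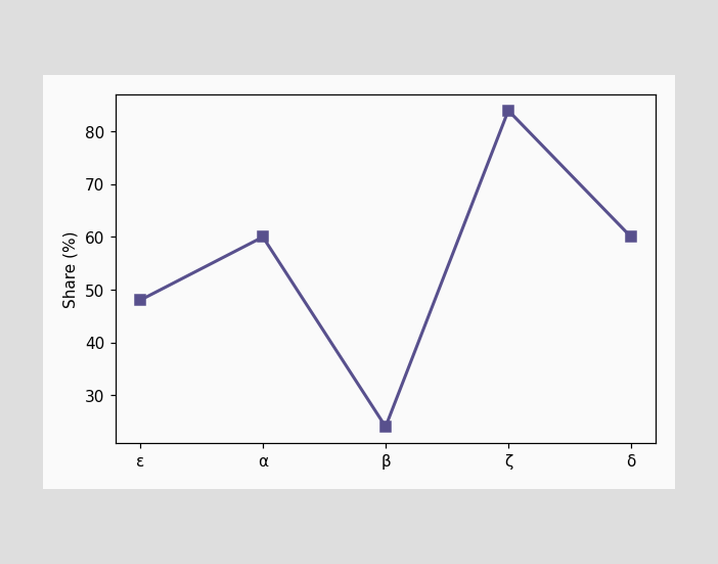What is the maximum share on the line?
The highest point is at ζ, and reading across to the y-axis gives 84%.

84%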